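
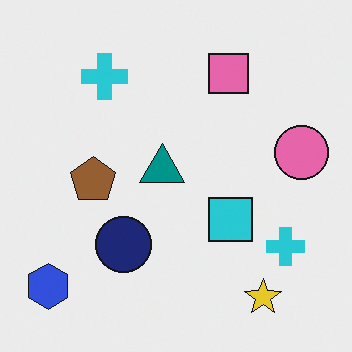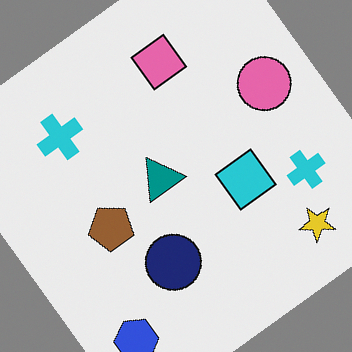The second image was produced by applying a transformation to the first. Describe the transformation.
The transformation is: rotated counter-clockwise by a large amount — several tens of degrees.

Every shape is tilted by the same angle and the image corners show triangular fill wedges — a whole-image rotation by a non-right angle.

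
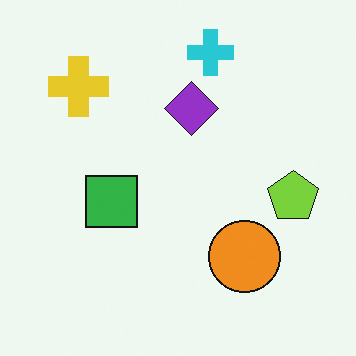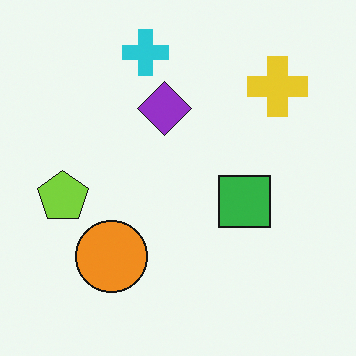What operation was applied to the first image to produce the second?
This is the original image flipped horizontally (left ↔ right).

The lime pentagon is in the right of the first image and the left of the second — shapes on opposite sides of the vertical midline have swapped in a mirror flip.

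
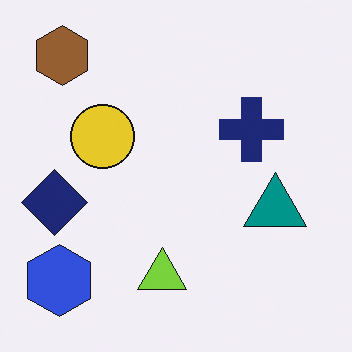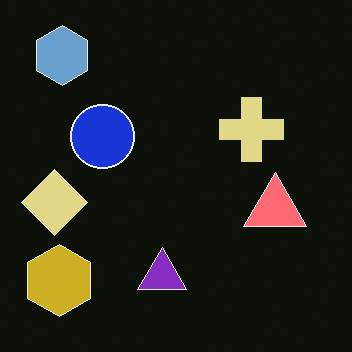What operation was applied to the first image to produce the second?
Color-inverted (negative).

The light background has become dark and every shape's color is its complement — a photographic negative.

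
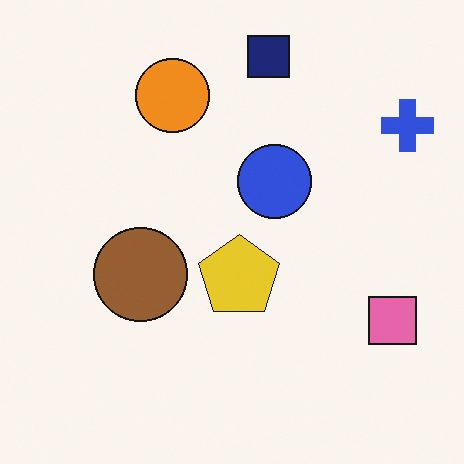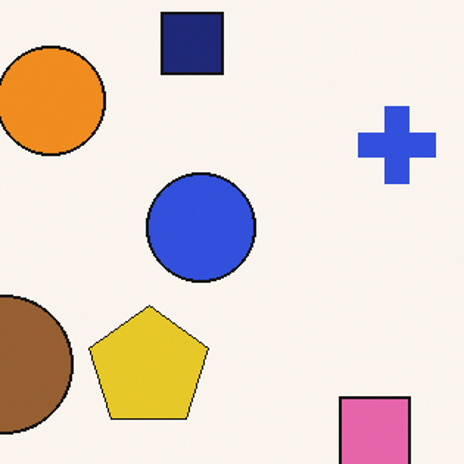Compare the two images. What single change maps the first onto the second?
It was cropped to a modestly smaller region and rescaled.

The visible shapes are larger and the field of view is narrower; shapes near the original edges may be partly or wholly outside the frame — a crop-and-rescale.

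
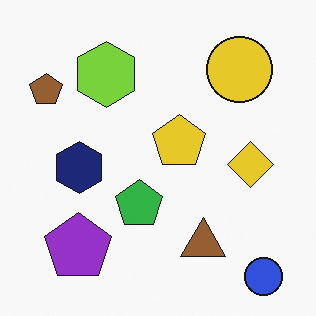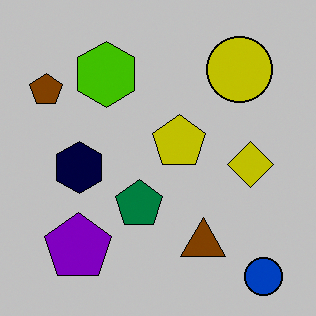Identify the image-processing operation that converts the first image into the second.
The image was aggressively posterized.

Each flat color has snapped to a coarser quantized level — most visibly, the near-white background has dropped to a flat grey.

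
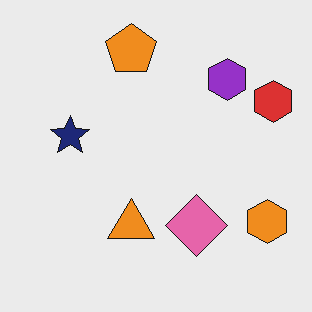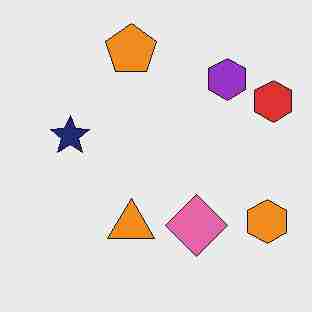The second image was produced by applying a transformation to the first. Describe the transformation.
The image was heavily JPEG-compressed with obvious blocking artifacts.

Blocky 8×8 compression artifacts appear around shape edges and the flat background shows ringing — characteristic JPEG degradation.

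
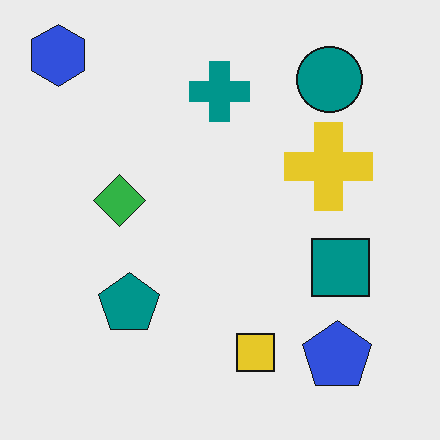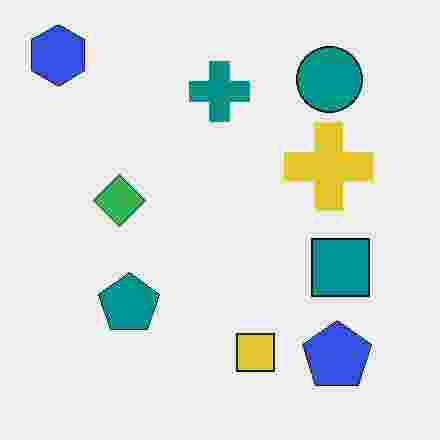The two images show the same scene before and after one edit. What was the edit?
The image was degraded with heavy JPEG compression.

Blocky 8×8 compression artifacts appear around shape edges and the flat background shows ringing — characteristic JPEG degradation.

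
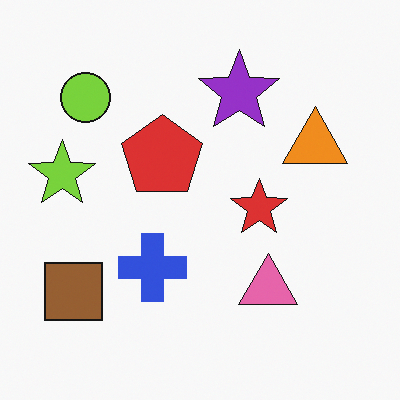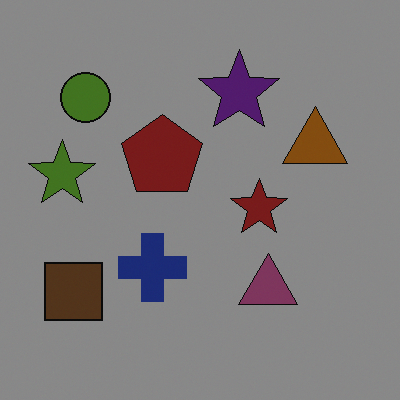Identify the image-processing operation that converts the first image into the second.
This is the original image darkened a lot.

Every pixel — background and shapes alike — is uniformly darkened.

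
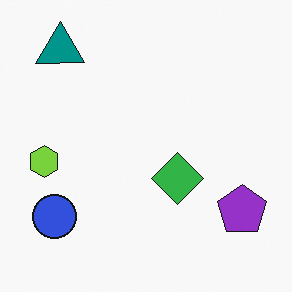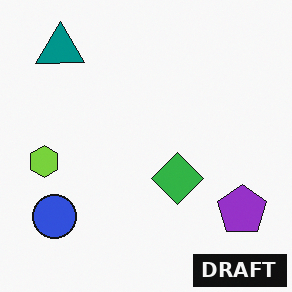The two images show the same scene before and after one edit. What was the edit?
This is the original image watermarked with the text "DRAFT" in the lower-right corner.

A dark label reading "DRAFT" appears in the lower-right corner.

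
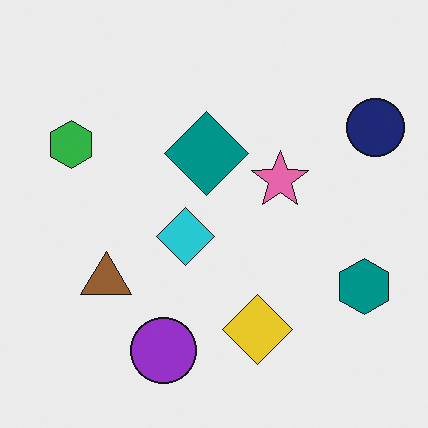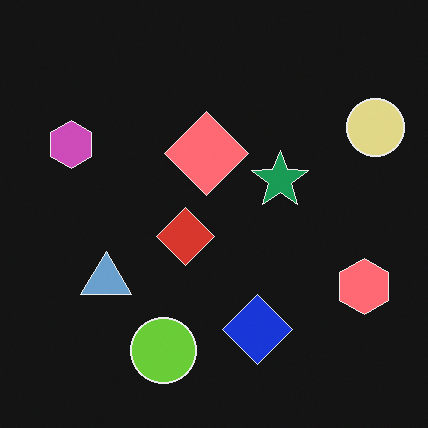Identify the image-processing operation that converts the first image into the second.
It was color-inverted (negative).

The light background has become dark and every shape's color is its complement — a photographic negative.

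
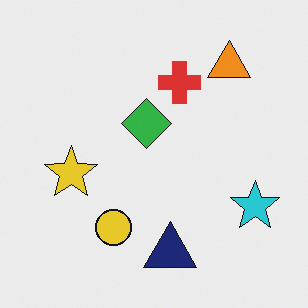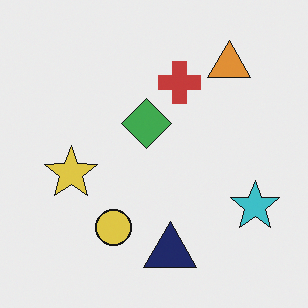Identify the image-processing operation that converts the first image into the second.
This is the original image slightly desaturated.

All colors are more muted and greyish — a global saturation change.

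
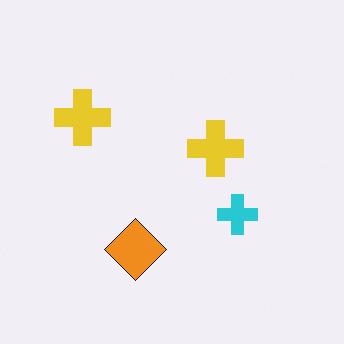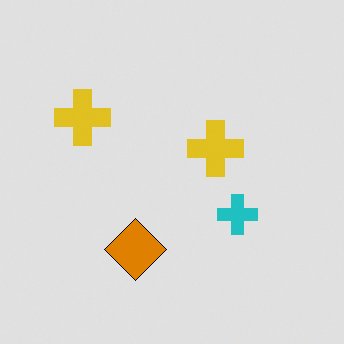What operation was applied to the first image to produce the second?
It was posterized to a reduced palette.

Each flat color has snapped to a coarser quantized level — most visibly, the near-white background has dropped to a flat grey.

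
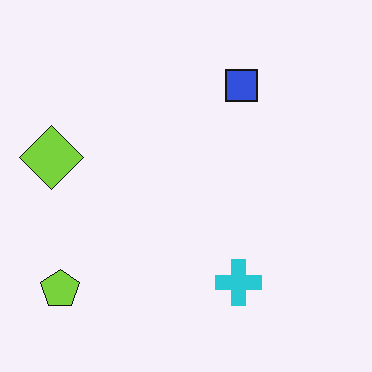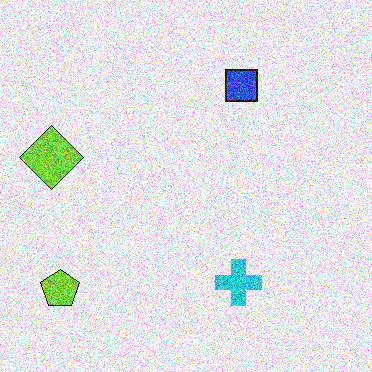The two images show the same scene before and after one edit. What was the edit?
The image was degraded with heavy additive noise.

Random speckle covers the whole image, including the flat background.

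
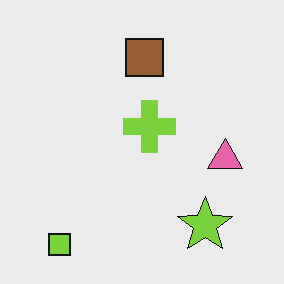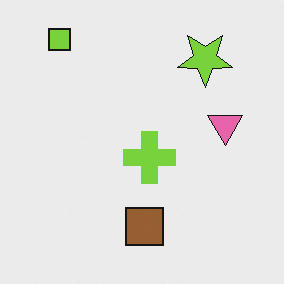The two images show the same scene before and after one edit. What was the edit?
The image was flipped vertically (top ↔ bottom).

The lime square is in the bottom-left of the first image and the top-left of the second — shapes on opposite sides of the horizontal midline have swapped in a mirror flip.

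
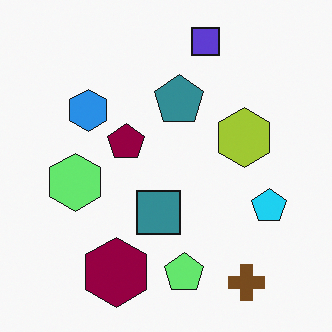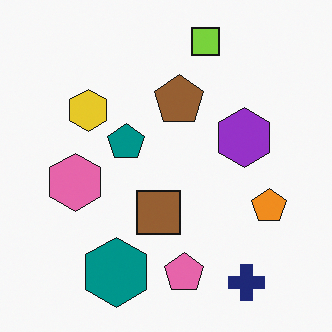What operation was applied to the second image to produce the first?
Hue-shifted by a large amount.

Every shape's color has rotated by the same amount around the hue wheel — a uniform hue shift.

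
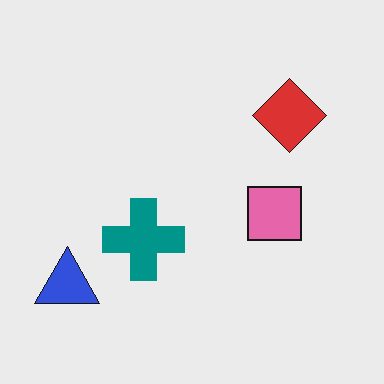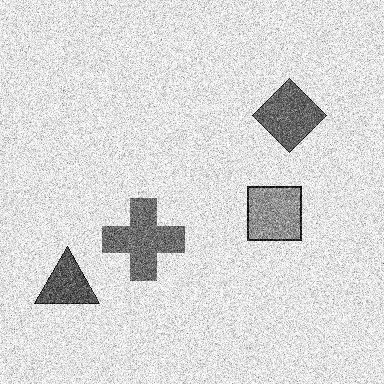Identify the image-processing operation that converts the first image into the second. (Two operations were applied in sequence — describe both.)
Degraded with a thick layer of grain, then converted to grayscale.

Random speckle covers the whole image, including the flat background. All color is removed — every shape is now a shade of grey.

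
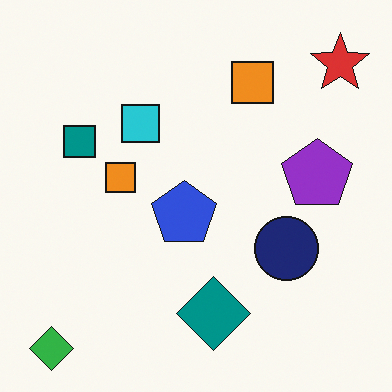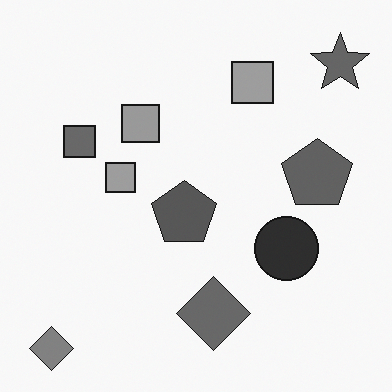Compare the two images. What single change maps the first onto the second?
The second image is the first converted to grayscale.

All color is removed — every shape is now a shade of grey.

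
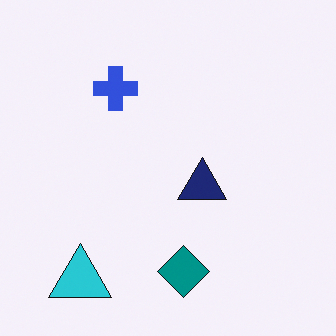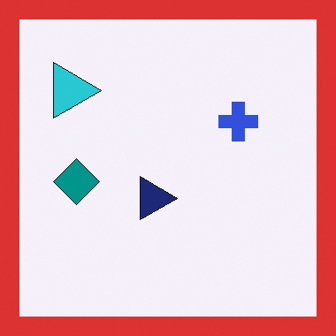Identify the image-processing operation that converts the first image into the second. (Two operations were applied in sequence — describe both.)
The image was rotated 90° clockwise, then framed with a red border.

The cyan triangle sits in the bottom-left of the first image and the top-left of the second — consistent with a whole-image 90° clockwise rotation. A solid red frame runs around the edge of the second image, with the content slightly shrunk inside it.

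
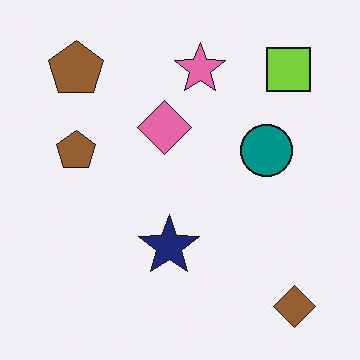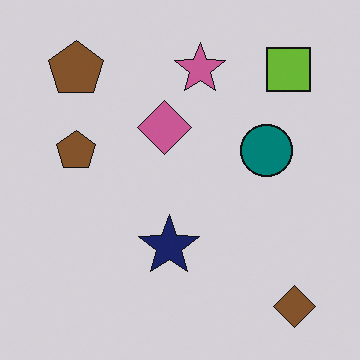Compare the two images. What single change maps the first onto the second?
The second image is the first slightly darkened.

Every pixel — background and shapes alike — is uniformly darkened.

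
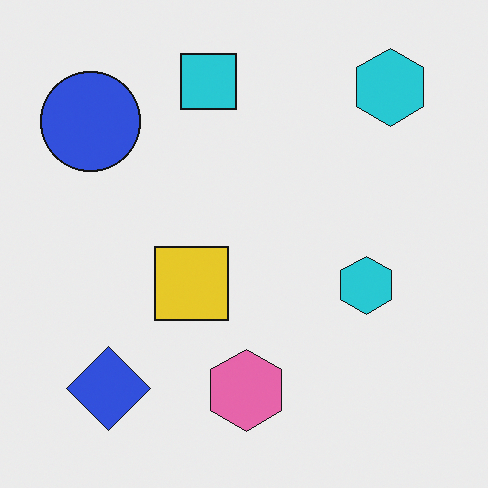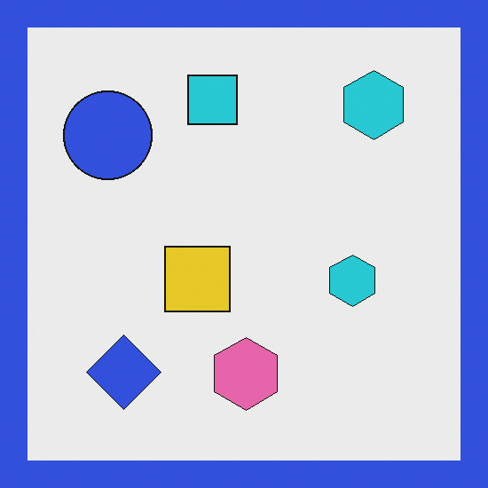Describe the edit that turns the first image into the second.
The second image is the first framed with a blue border.

A solid blue frame runs around the edge of the second image, with the content slightly shrunk inside it.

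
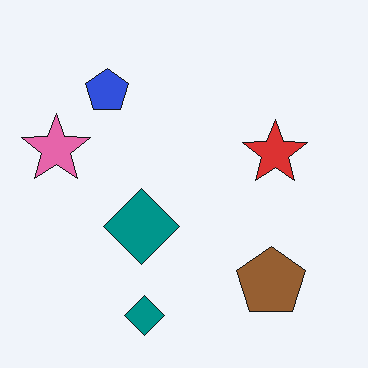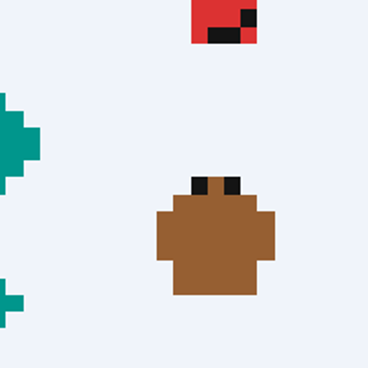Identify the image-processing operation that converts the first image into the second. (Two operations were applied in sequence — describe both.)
The second image is the first coarsely pixelated, then cropped to a noticeably smaller region and rescaled.

Shapes are reduced to large square blocks; fine edges and outlines are lost — a downscale-then-upscale (mosaic) effect. The visible shapes are larger and the field of view is narrower; shapes near the original edges may be partly or wholly outside the frame — a crop-and-rescale.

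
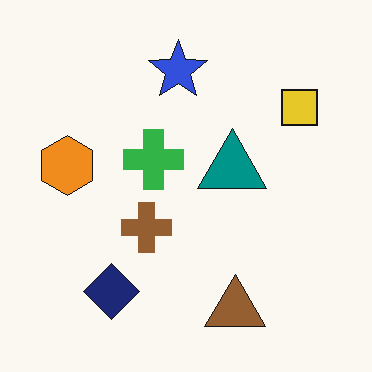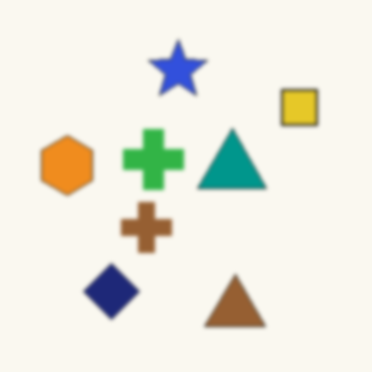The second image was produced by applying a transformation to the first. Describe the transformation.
The second image is the first given a subtle gaussian blur.

Shape edges and outlines are uniformly softened across the whole image.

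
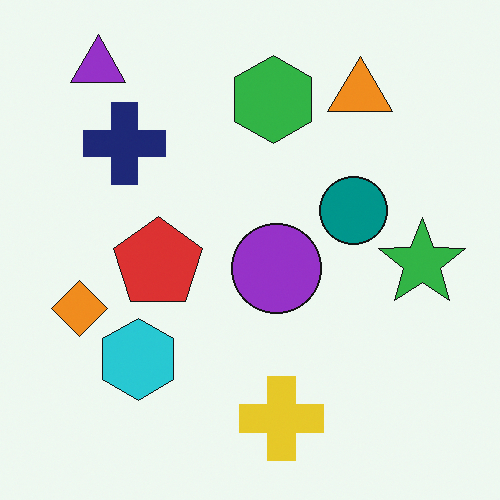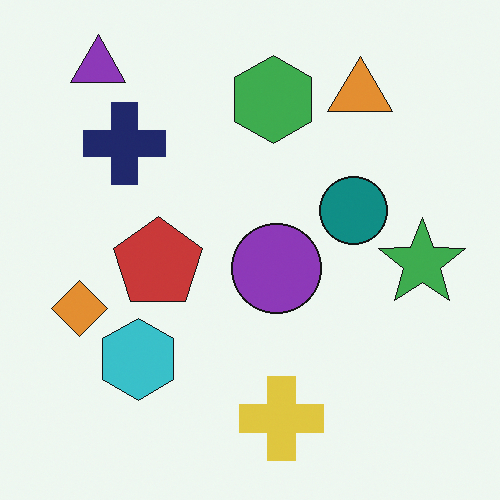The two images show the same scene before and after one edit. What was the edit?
The transformation is: slightly desaturated.

All colors are more muted and greyish — a global saturation change.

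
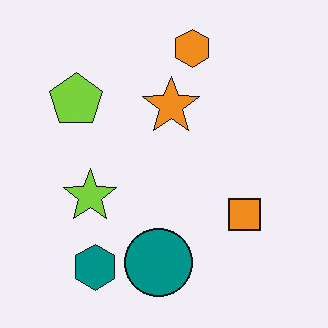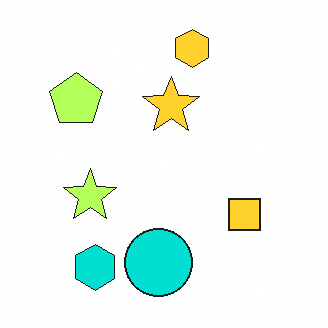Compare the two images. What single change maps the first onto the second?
The image was substantially brightened.

Every pixel — background and shapes alike — is uniformly brightened.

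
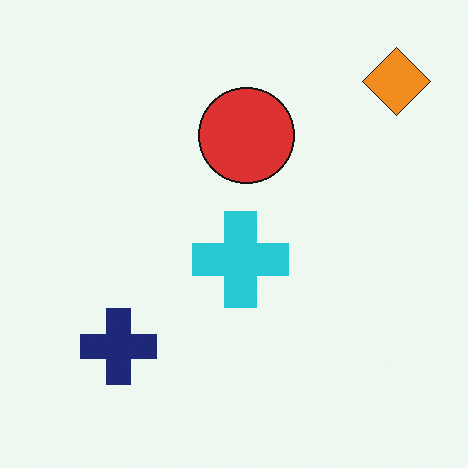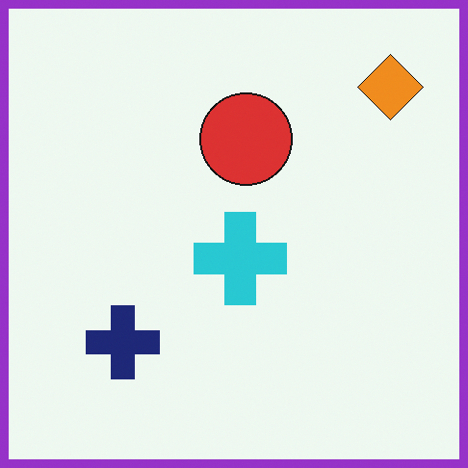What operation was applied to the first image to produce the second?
Framed with a purple border.

A solid purple frame runs around the edge of the second image, with the content slightly shrunk inside it.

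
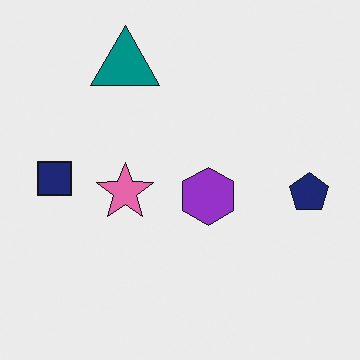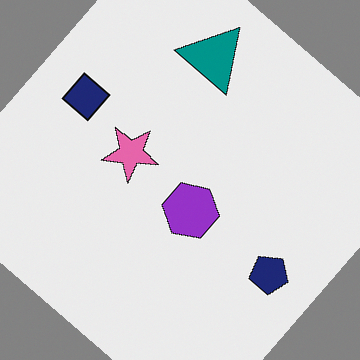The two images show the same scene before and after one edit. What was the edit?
The image was rotated clockwise by a large amount — several tens of degrees.

Every shape is tilted by the same angle and the image corners show triangular fill wedges — a whole-image rotation by a non-right angle.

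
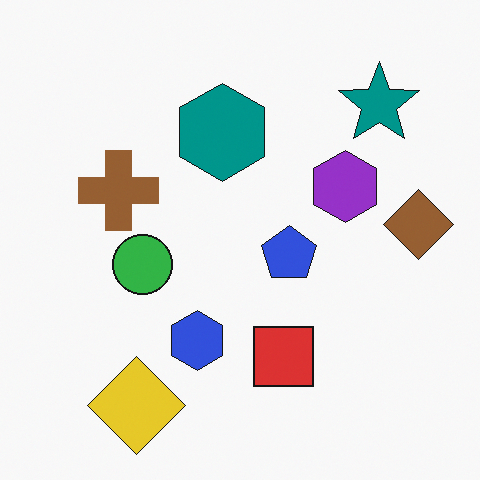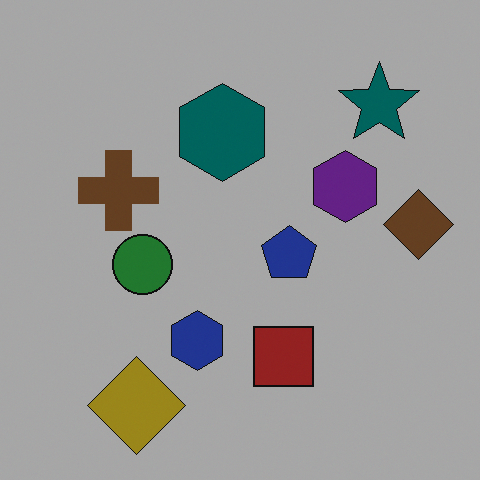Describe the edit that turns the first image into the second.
The image was substantially darkened.

Every pixel — background and shapes alike — is uniformly darkened.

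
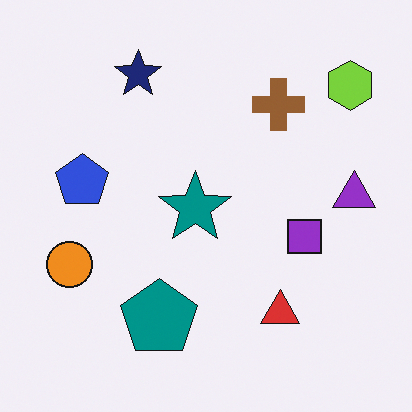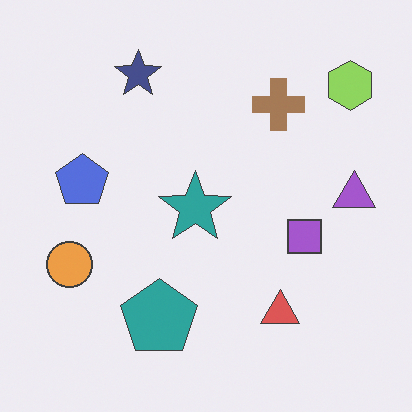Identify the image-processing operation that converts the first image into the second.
The second image is the first given slightly reduced contrast.

Tones are pushed toward mid-grey across the whole image — a global contrast change.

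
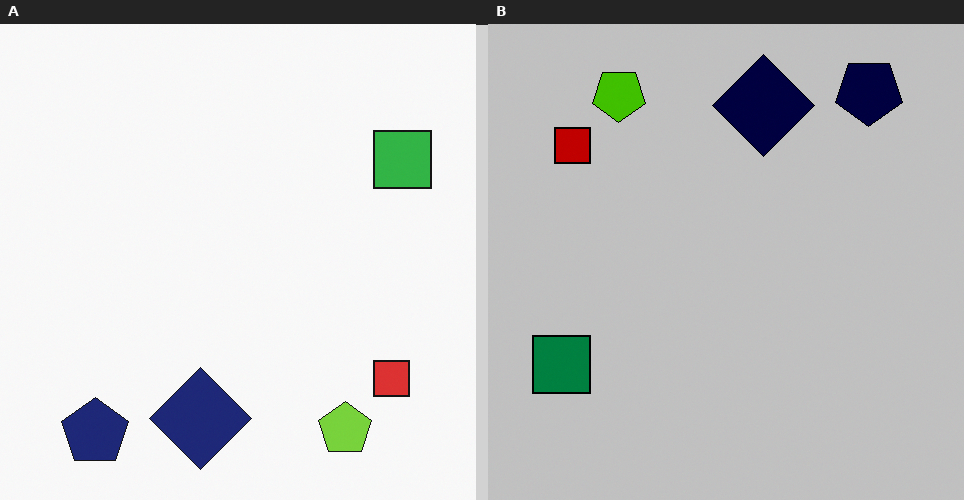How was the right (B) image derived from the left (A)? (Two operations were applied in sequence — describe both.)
It was aggressively posterized, then rotated 180°.

Each flat color has snapped to a coarser quantized level — most visibly, the near-white background has dropped to a flat grey. The navy pentagon sits in the bottom-left of the left (A) image and the top-right of the right (B) — consistent with a whole-image 180° rotation.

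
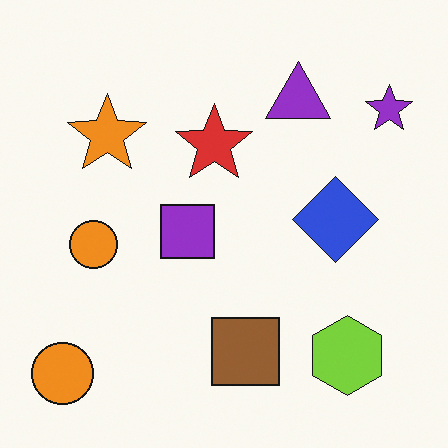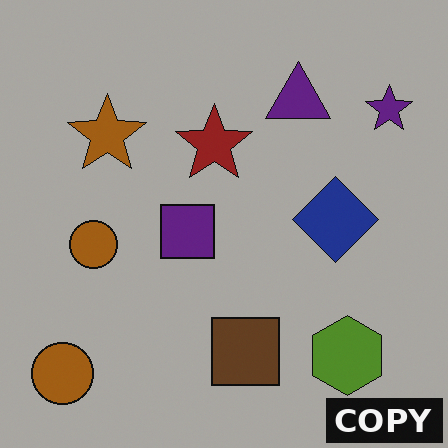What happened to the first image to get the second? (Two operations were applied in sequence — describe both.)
The transformation is: noticeably darkened, then watermarked with the text "COPY" in the lower-right corner.

Every pixel — background and shapes alike — is uniformly darkened. A dark label reading "COPY" appears in the lower-right corner.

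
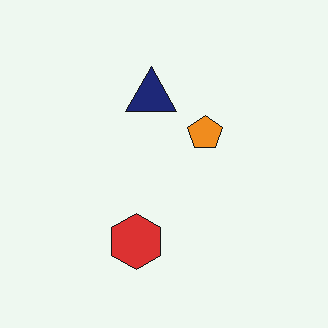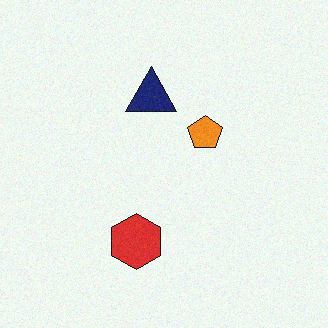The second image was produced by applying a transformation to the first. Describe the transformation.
The second image is the first degraded with a light layer of grain.

Random speckle covers the whole image, including the flat background.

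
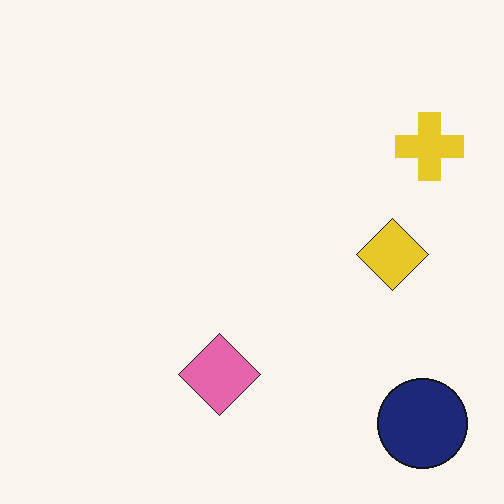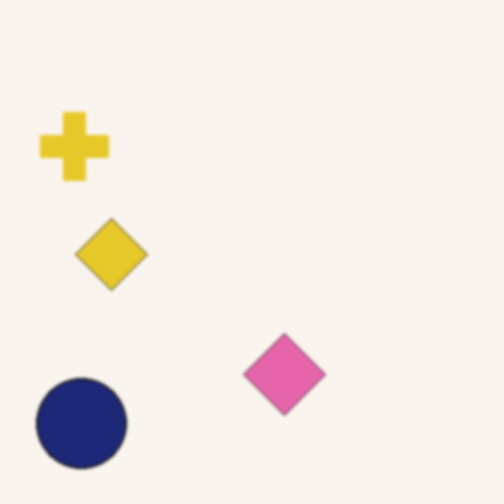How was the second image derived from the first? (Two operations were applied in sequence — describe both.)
It was given a subtle gaussian blur, then flipped horizontally (left ↔ right).

Shape edges and outlines are uniformly softened across the whole image. The yellow cross is in the top-right of the first image and the top-left of the second — shapes on opposite sides of the vertical midline have swapped in a mirror flip.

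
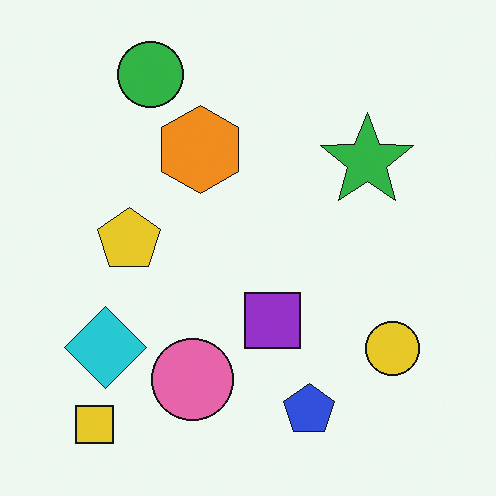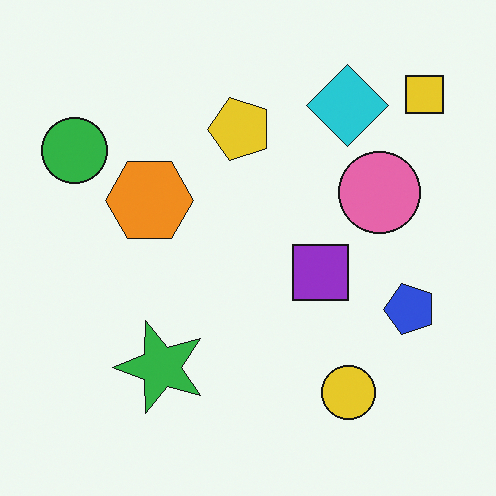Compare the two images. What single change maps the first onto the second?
The second image is the first transposed (reflected across the top-left ↔ bottom-right diagonal).

Shapes have swapped their row and column positions — what was in the top-right is now in the bottom-left — a diagonal reflection.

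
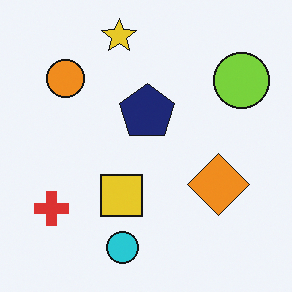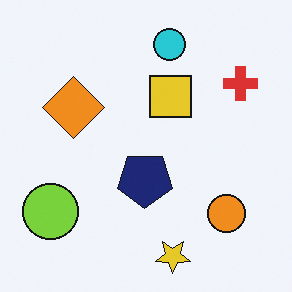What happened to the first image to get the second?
The transformation is: rotated 180°.

The lime circle sits in the top-right of the first image and the bottom-left of the second — consistent with a whole-image 180° rotation.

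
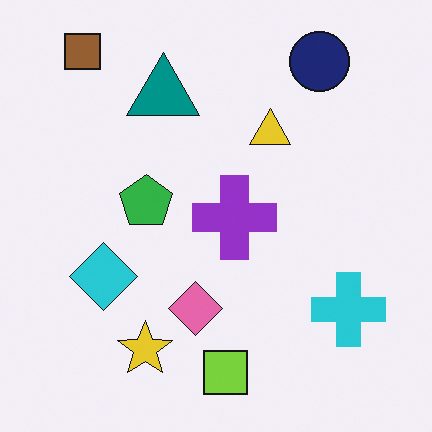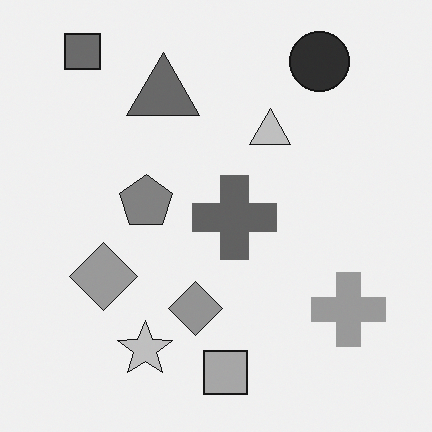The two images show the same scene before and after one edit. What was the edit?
The image was converted to grayscale.

All color is removed — every shape is now a shade of grey.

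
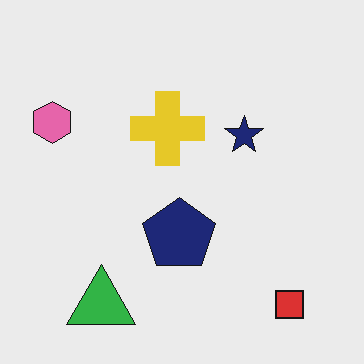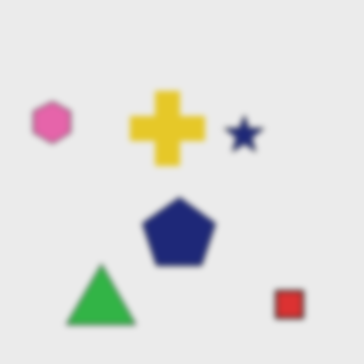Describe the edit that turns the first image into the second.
The second image is the first moderately blurred.

Shape edges and outlines are uniformly softened across the whole image.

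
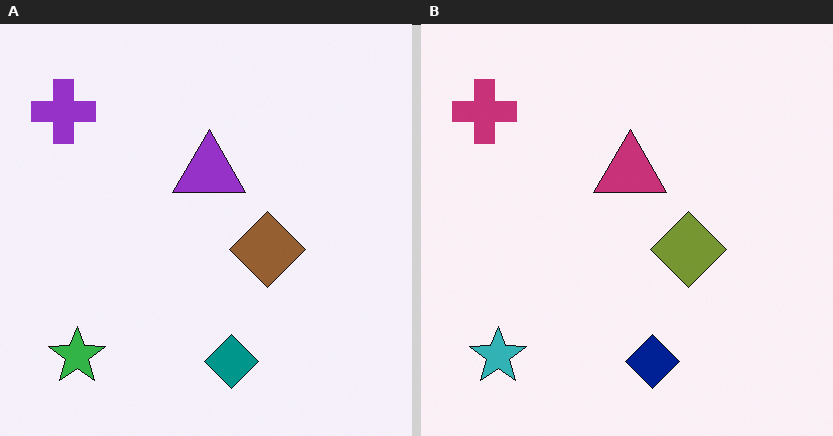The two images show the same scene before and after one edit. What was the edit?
It was hue-shifted slightly.

Every shape's color has rotated by the same amount around the hue wheel — a uniform hue shift.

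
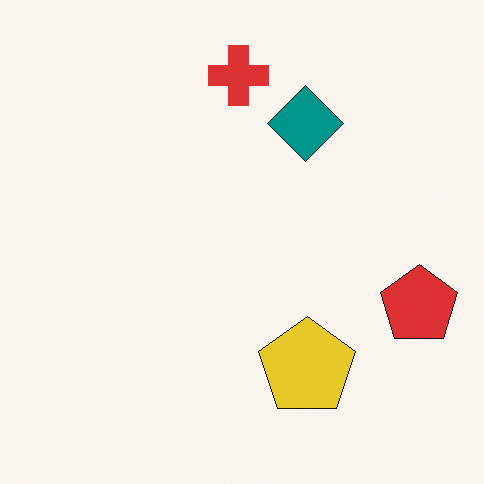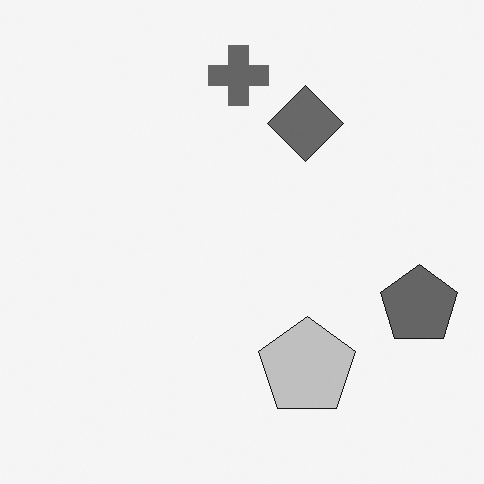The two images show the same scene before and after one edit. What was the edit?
Converted to grayscale.

All color is removed — every shape is now a shade of grey.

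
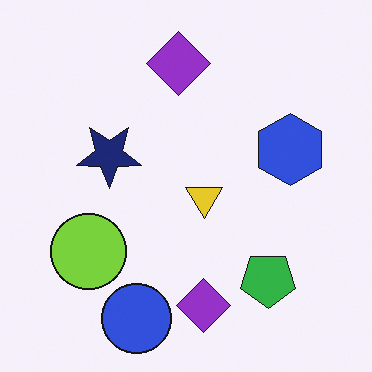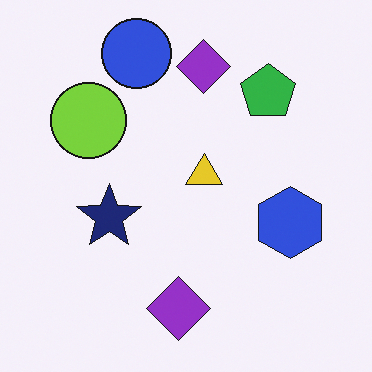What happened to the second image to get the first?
The transformation is: flipped vertically (top ↔ bottom).

The blue circle is in the top of the second image and the bottom of the first — shapes on opposite sides of the horizontal midline have swapped in a mirror flip.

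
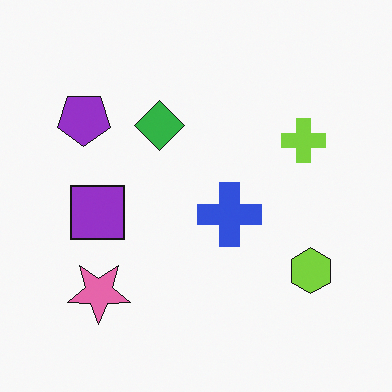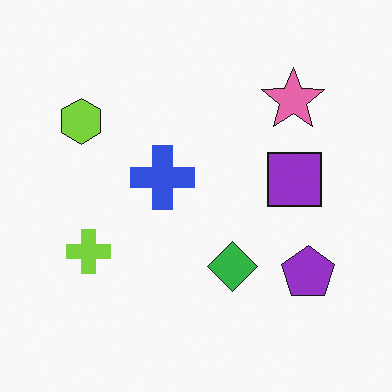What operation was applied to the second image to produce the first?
The first image is the second rotated 180°.

The lime hexagon sits in the top-left of the second image and the bottom-right of the first — consistent with a whole-image 180° rotation.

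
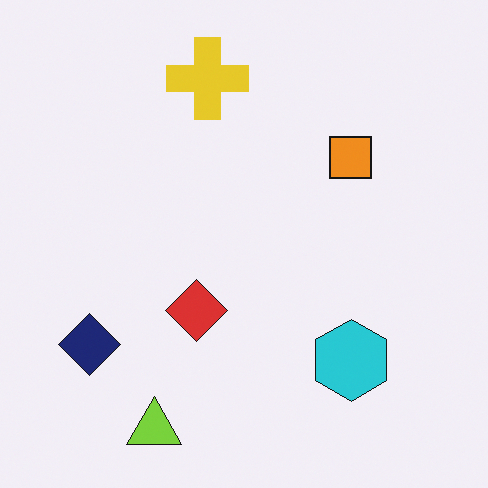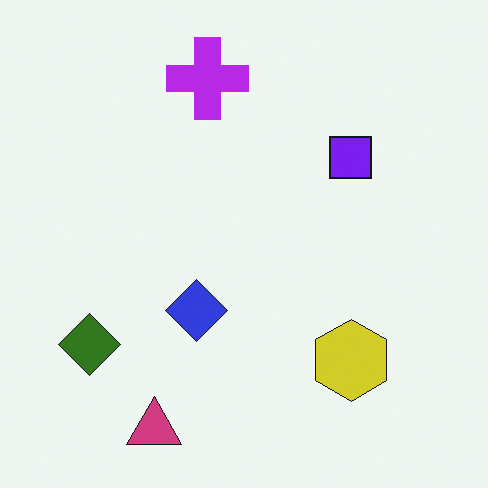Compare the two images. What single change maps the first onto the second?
Hue-shifted by a large amount.

Every shape's color has rotated by the same amount around the hue wheel — a uniform hue shift.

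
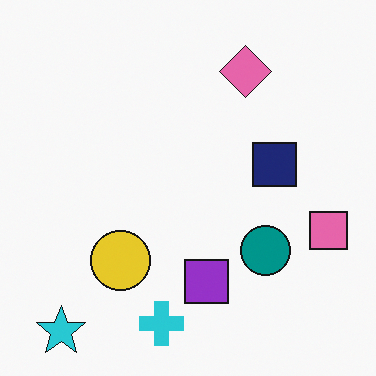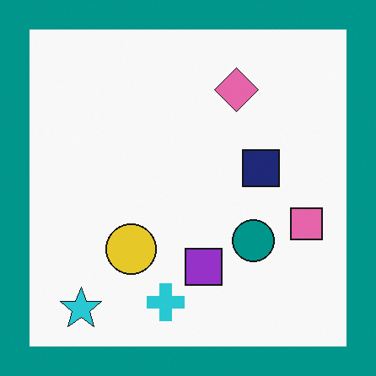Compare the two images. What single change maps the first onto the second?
Framed with a teal border.

A solid teal frame runs around the edge of the second image, with the content slightly shrunk inside it.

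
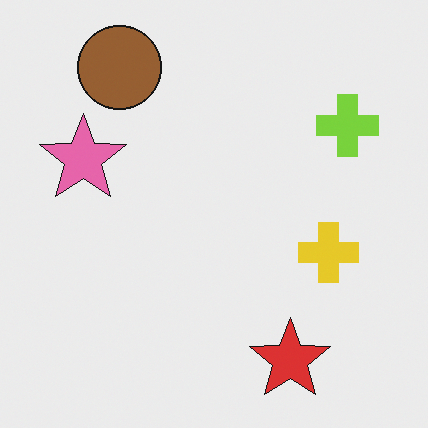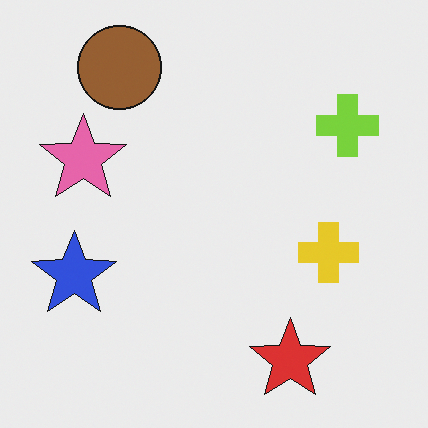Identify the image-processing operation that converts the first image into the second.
This is the original image overlaid with an additional blue star.

A blue star appears in the second image that is absent from the first.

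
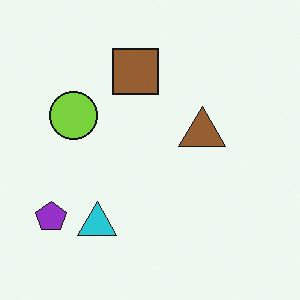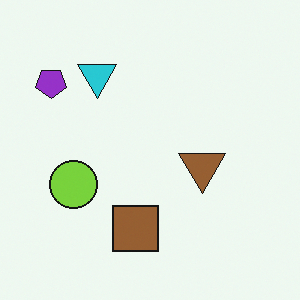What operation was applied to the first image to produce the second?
It was flipped vertically (top ↔ bottom).

The brown square is in the top of the first image and the bottom of the second — shapes on opposite sides of the horizontal midline have swapped in a mirror flip.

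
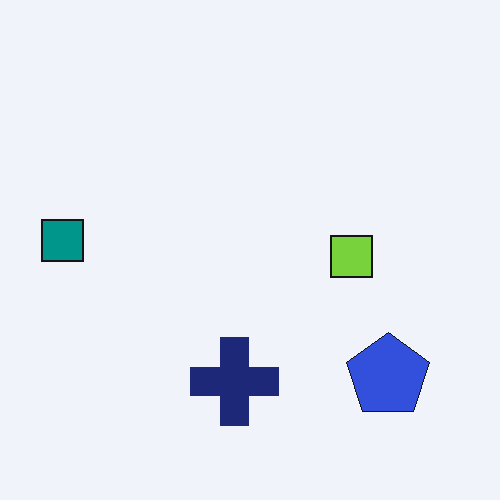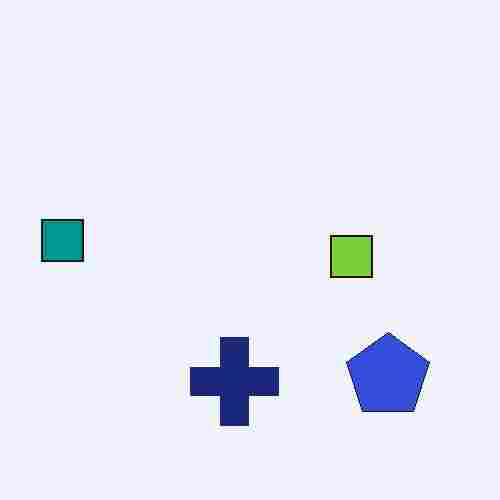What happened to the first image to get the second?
This is the original image degraded with heavy JPEG compression.

Blocky 8×8 compression artifacts appear around shape edges and the flat background shows ringing — characteristic JPEG degradation.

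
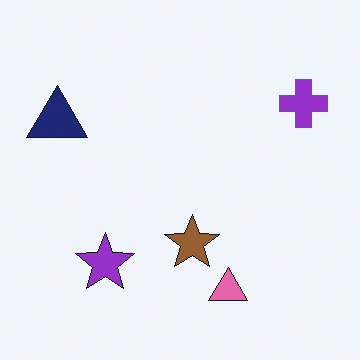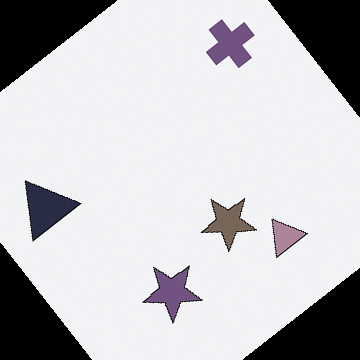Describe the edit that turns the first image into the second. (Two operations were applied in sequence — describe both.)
This is the original image rotated counter-clockwise by a large amount — several tens of degrees, then heavily desaturated.

Every shape is tilted by the same angle and the image corners show triangular fill wedges — a whole-image rotation by a non-right angle. All colors are more muted and greyish — a global saturation change.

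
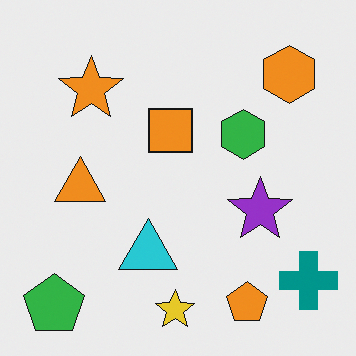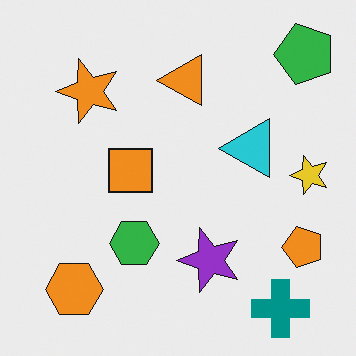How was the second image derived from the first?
It was transposed (reflected across the top-left ↔ bottom-right diagonal).

Shapes have swapped their row and column positions — what was in the top-right is now in the bottom-left — a diagonal reflection.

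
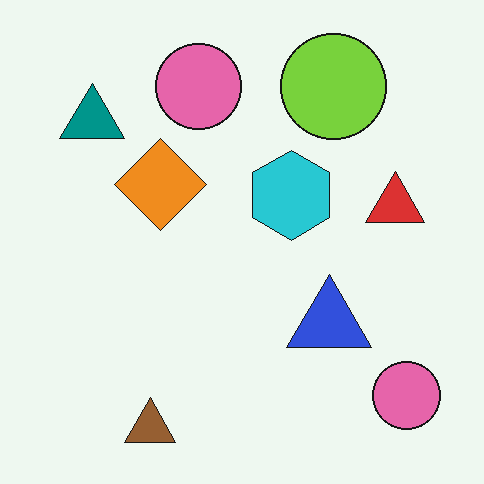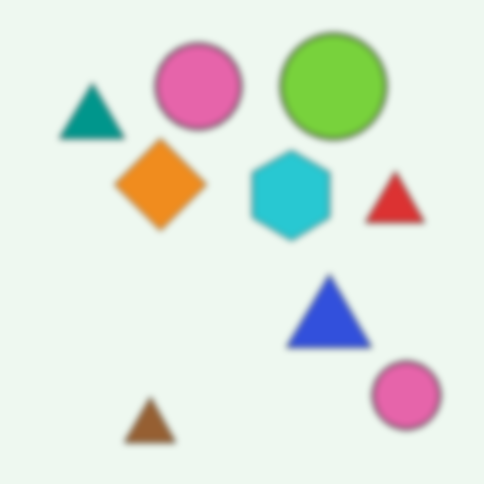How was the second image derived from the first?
The transformation is: noticeably gaussian-blurred.

Shape edges and outlines are uniformly softened across the whole image.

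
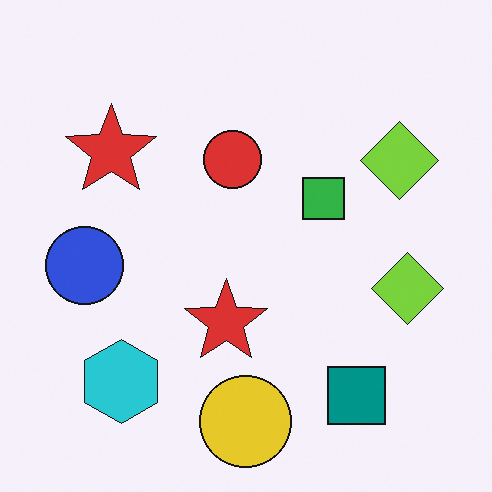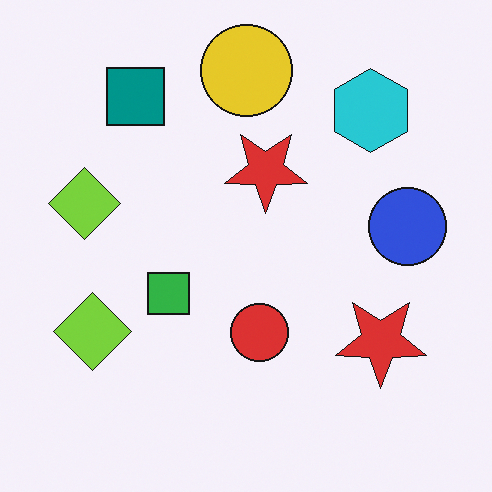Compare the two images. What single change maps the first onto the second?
The second image is the first rotated 180°.

The teal square sits in the bottom-right of the first image and the top-left of the second — consistent with a whole-image 180° rotation.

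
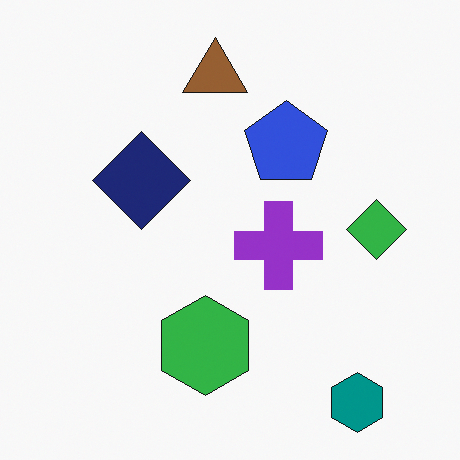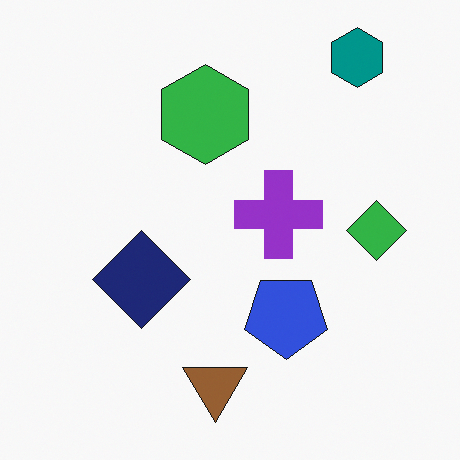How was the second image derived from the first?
It was flipped vertically (top ↔ bottom).

The teal hexagon is in the bottom-right of the first image and the top-right of the second — shapes on opposite sides of the horizontal midline have swapped in a mirror flip.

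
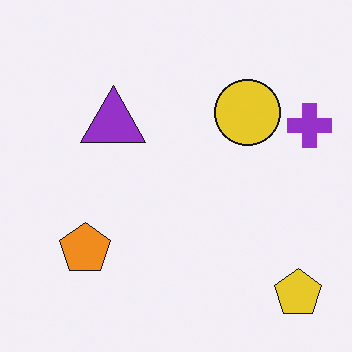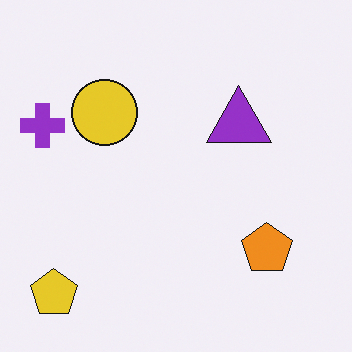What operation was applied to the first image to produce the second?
This is the original image flipped horizontally (left ↔ right).

The purple cross is in the right of the first image and the left of the second — shapes on opposite sides of the vertical midline have swapped in a mirror flip.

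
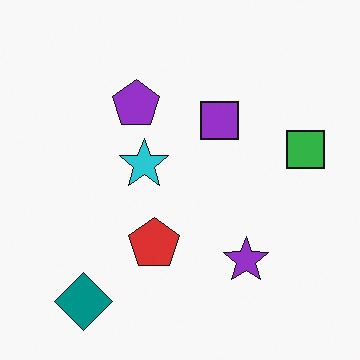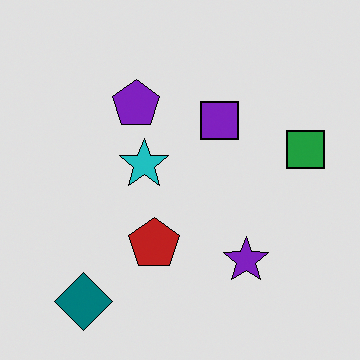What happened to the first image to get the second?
It was moderately posterized.

Each flat color has snapped to a coarser quantized level — most visibly, the near-white background has dropped to a flat grey.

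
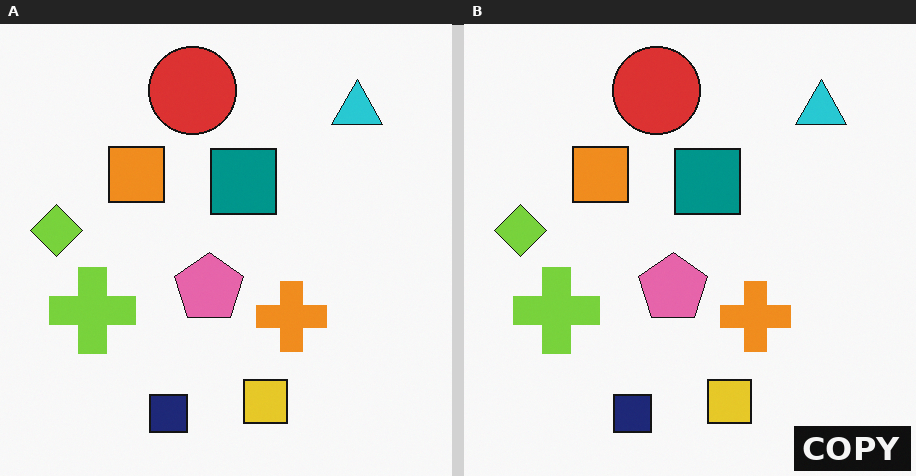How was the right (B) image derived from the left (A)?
It was watermarked with the text "COPY" in the lower-right corner.

A dark label reading "COPY" appears in the lower-right corner.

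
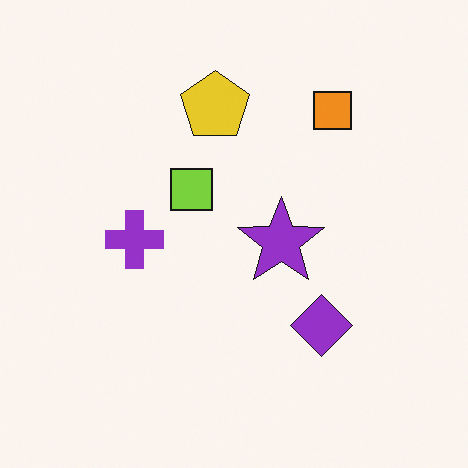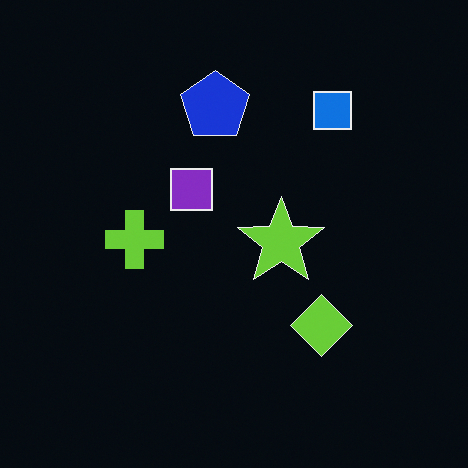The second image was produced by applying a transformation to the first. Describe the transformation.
The second image is the first color-inverted (negative).

The light background has become dark and every shape's color is its complement — a photographic negative.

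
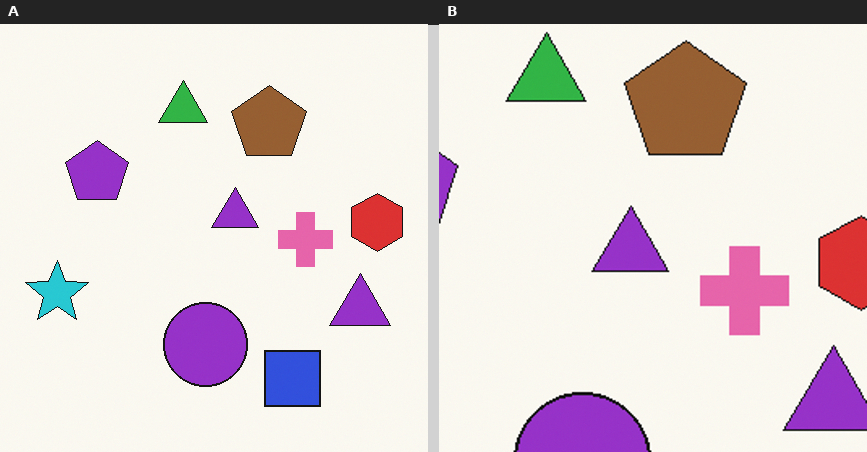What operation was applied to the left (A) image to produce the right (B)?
The image was cropped to a noticeably smaller region and rescaled.

The visible shapes are larger and the field of view is narrower; shapes near the original edges may be partly or wholly outside the frame — a crop-and-rescale.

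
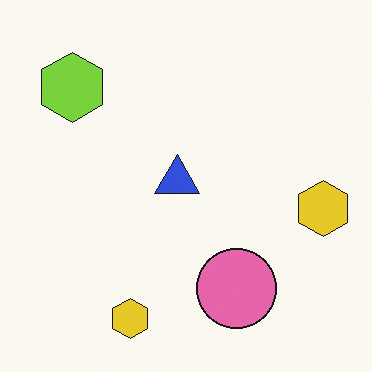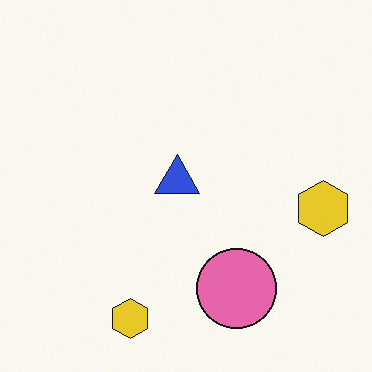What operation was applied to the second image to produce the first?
The transformation is: overlaid with an additional lime hexagon.

A lime hexagon appears in the first image that is absent from the second.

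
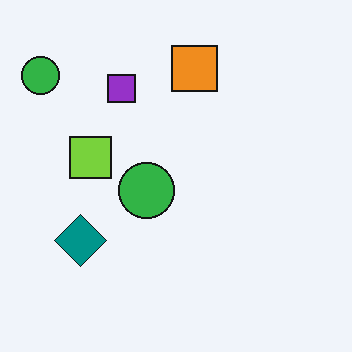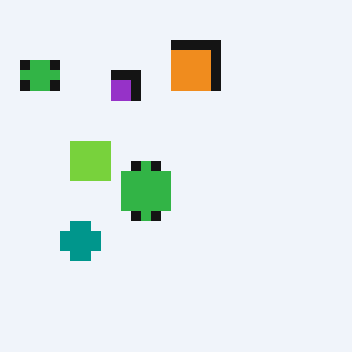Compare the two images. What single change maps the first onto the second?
It was heavily pixelated into large blocks.

Shapes are reduced to large square blocks; fine edges and outlines are lost — a downscale-then-upscale (mosaic) effect.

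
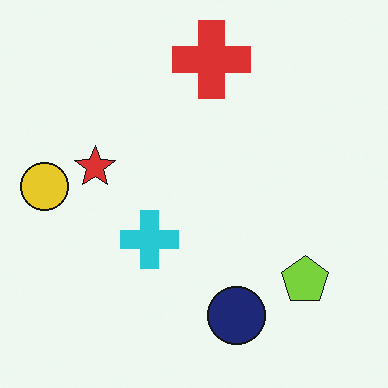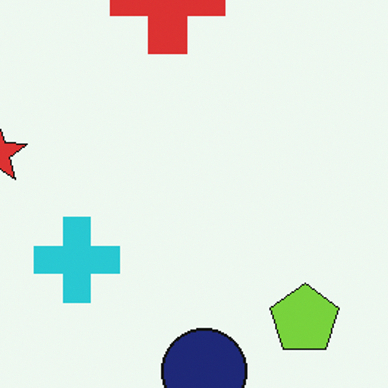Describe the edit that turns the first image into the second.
The transformation is: cropped to a modestly smaller region and rescaled.

The visible shapes are larger and the field of view is narrower; shapes near the original edges may be partly or wholly outside the frame — a crop-and-rescale.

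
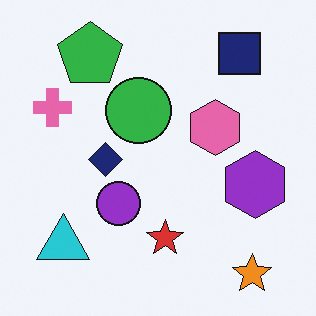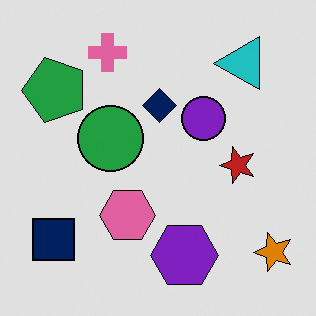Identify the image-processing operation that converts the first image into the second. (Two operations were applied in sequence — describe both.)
The transformation is: posterized to a reduced palette, then transposed (reflected across the top-left ↔ bottom-right diagonal).

Each flat color has snapped to a coarser quantized level — most visibly, the near-white background has dropped to a flat grey. Shapes have swapped their row and column positions — what was in the top-right is now in the bottom-left — a diagonal reflection.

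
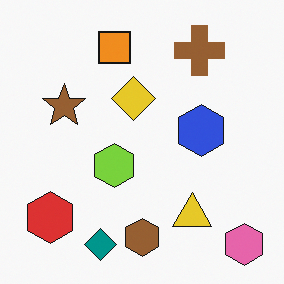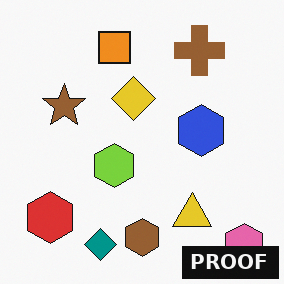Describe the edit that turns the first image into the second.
It was watermarked with the text "PROOF" in the lower-right corner.

A dark label reading "PROOF" appears in the lower-right corner.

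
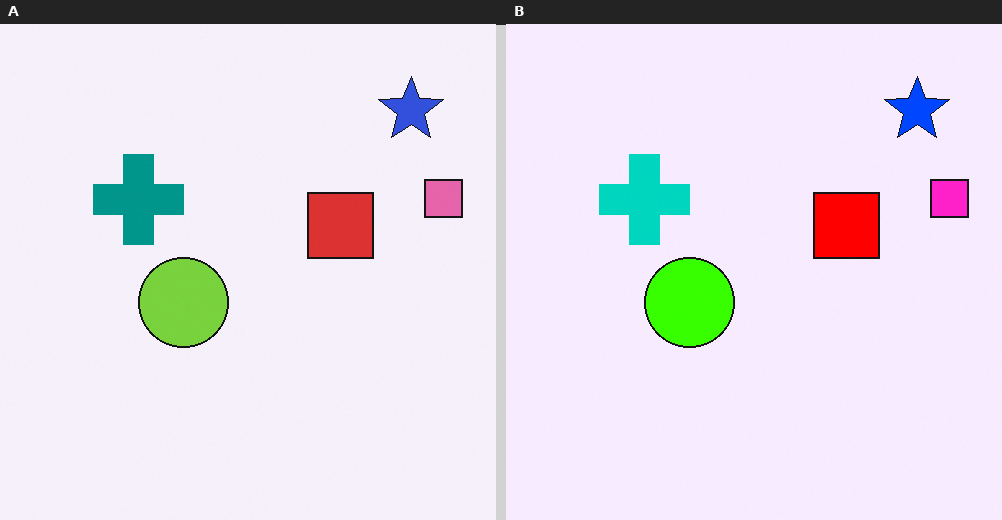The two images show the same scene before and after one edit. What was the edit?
It was heavily oversaturated.

All colors are more vivid — a global saturation change.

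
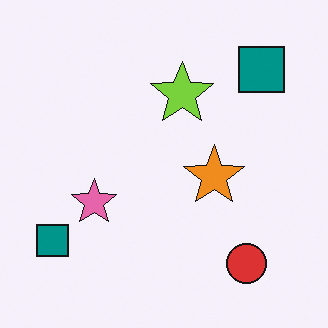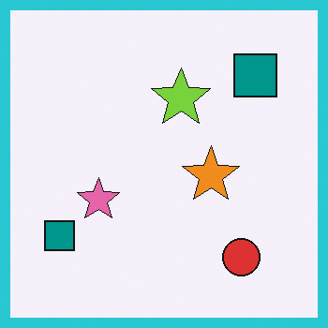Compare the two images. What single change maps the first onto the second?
Framed with a cyan border.

A solid cyan frame runs around the edge of the second image, with the content slightly shrunk inside it.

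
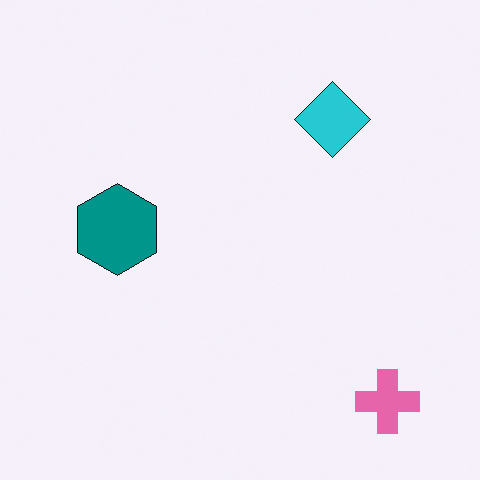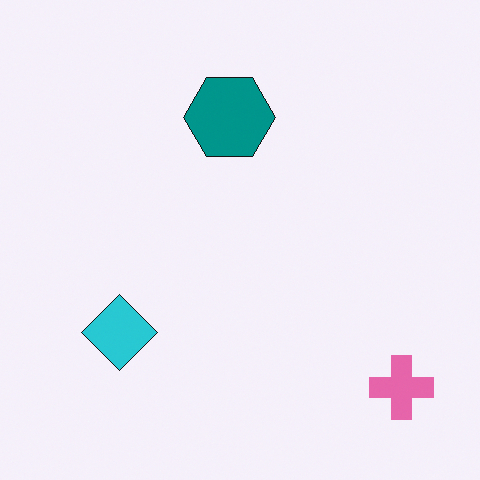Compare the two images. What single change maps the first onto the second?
It was transposed (reflected across the top-left ↔ bottom-right diagonal).

Shapes have swapped their row and column positions — what was in the top-right is now in the bottom-left — a diagonal reflection.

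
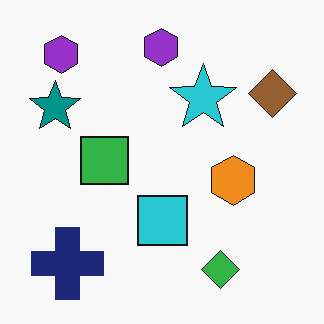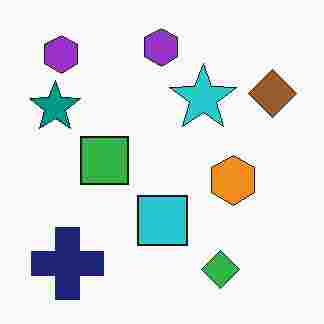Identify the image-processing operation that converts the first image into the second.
The second image is the first heavily JPEG-compressed with obvious blocking artifacts.

Blocky 8×8 compression artifacts appear around shape edges and the flat background shows ringing — characteristic JPEG degradation.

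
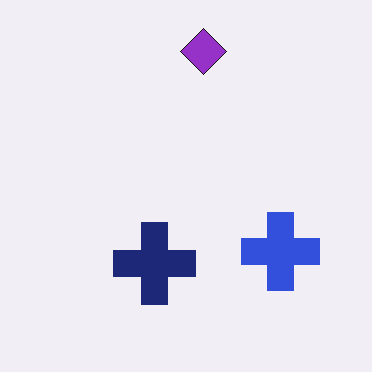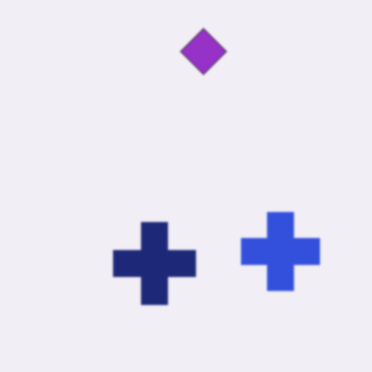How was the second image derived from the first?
The second image is the first slightly softened.

Shape edges and outlines are uniformly softened across the whole image.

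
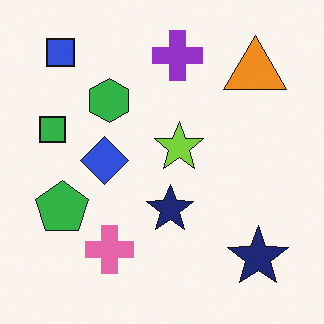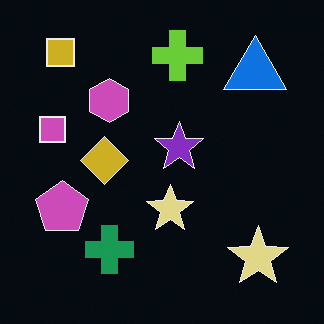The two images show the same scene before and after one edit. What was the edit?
The transformation is: color-inverted (negative).

The light background has become dark and every shape's color is its complement — a photographic negative.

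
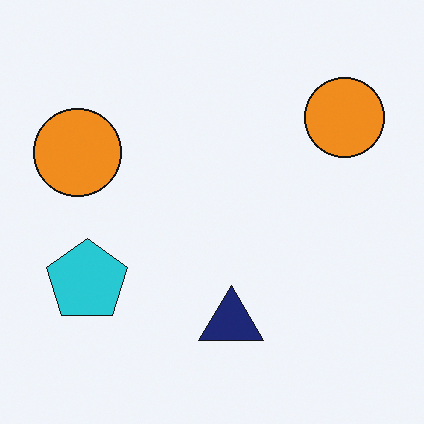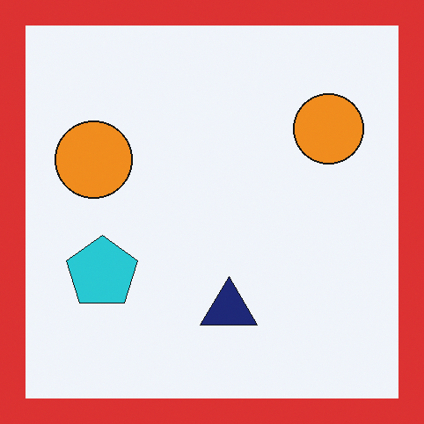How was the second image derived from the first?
The transformation is: framed with a red border.

A solid red frame runs around the edge of the second image, with the content slightly shrunk inside it.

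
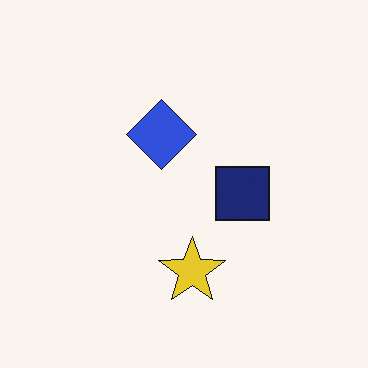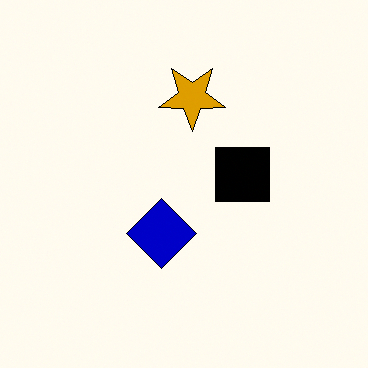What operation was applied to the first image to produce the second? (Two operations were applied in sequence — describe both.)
This is the original image given much higher contrast, then flipped vertically (top ↔ bottom).

Tones are pushed away from mid-grey across the whole image — a global contrast change. The yellow star is in the bottom of the first image and the top of the second — shapes on opposite sides of the horizontal midline have swapped in a mirror flip.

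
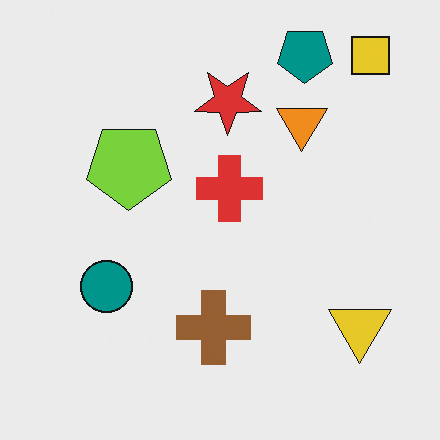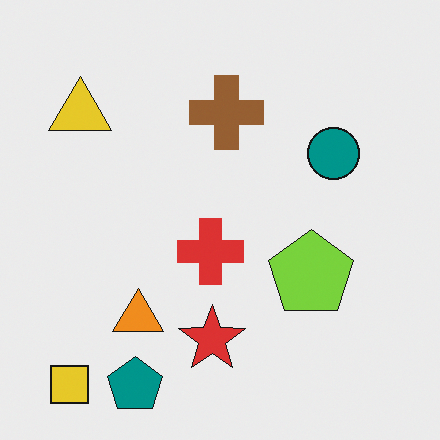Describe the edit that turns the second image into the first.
The first image is the second rotated 180°.

The yellow square sits in the bottom-left of the second image and the top-right of the first — consistent with a whole-image 180° rotation.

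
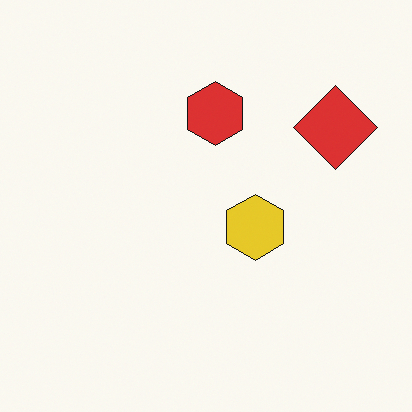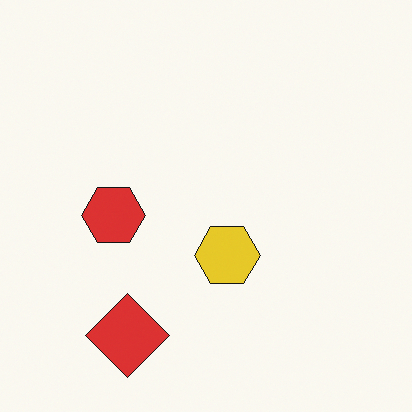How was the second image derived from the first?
It was transposed (reflected across the top-left ↔ bottom-right diagonal).

Shapes have swapped their row and column positions — what was in the top-right is now in the bottom-left — a diagonal reflection.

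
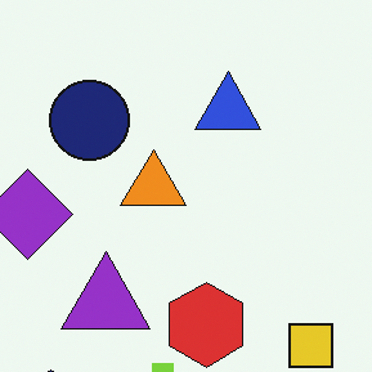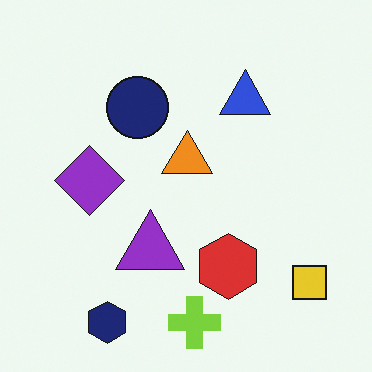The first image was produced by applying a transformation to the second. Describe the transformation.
The image was cropped to a modestly smaller region and rescaled.

The visible shapes are larger and the field of view is narrower; shapes near the original edges may be partly or wholly outside the frame — a crop-and-rescale.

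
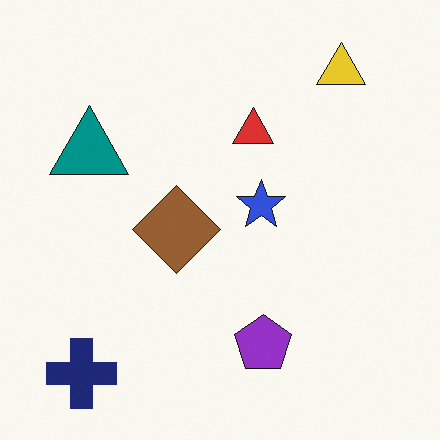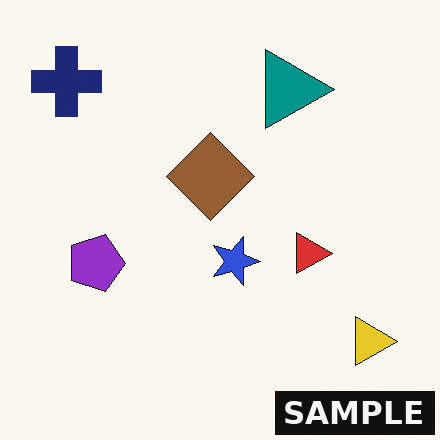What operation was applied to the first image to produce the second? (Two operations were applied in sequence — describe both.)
It was rotated 90° clockwise, then watermarked with the text "SAMPLE" in the lower-right corner.

The navy cross sits in the bottom-left of the first image and the top-left of the second — consistent with a whole-image 90° clockwise rotation. A dark label reading "SAMPLE" appears in the lower-right corner.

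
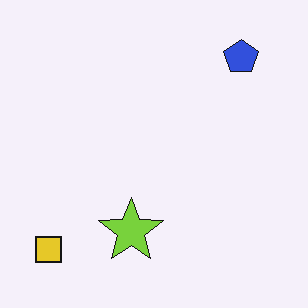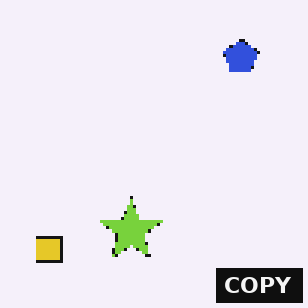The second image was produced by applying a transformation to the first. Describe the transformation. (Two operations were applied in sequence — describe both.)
The image was mildly pixelated, then watermarked with the text "COPY" in the lower-right corner.

Shapes are reduced to large square blocks; fine edges and outlines are lost — a downscale-then-upscale (mosaic) effect. A dark label reading "COPY" appears in the lower-right corner.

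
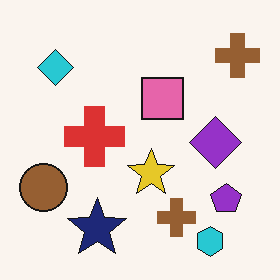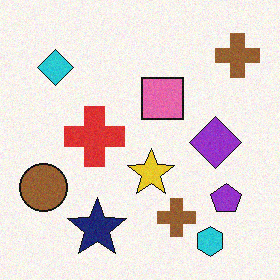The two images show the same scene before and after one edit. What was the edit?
The transformation is: degraded with subtle gaussian noise.

Random speckle covers the whole image, including the flat background.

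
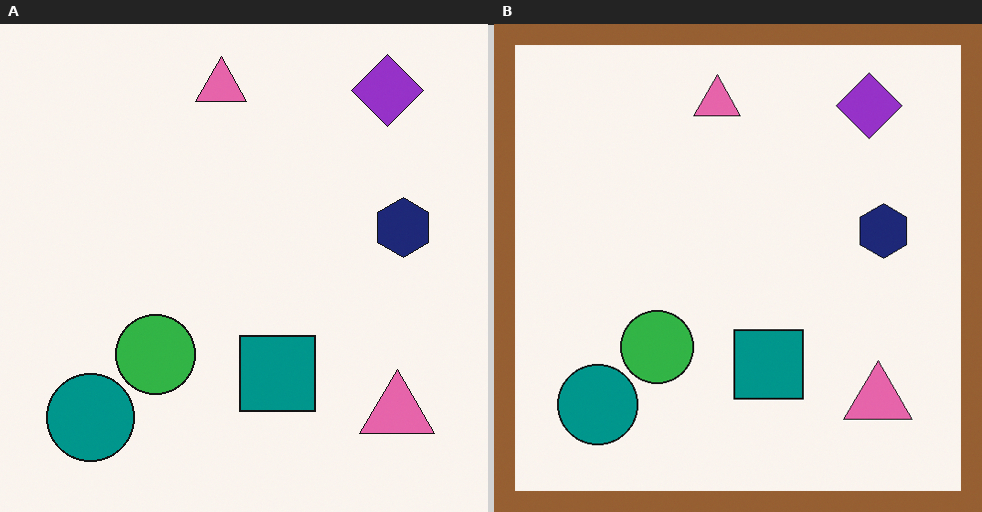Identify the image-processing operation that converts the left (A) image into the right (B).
It was framed with a brown border.

A solid brown frame runs around the edge of the right (B) image, with the content slightly shrunk inside it.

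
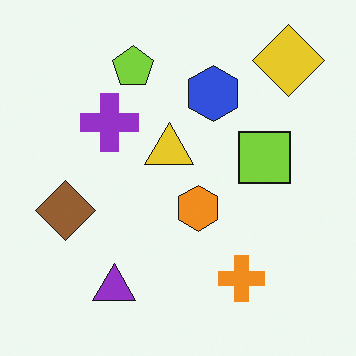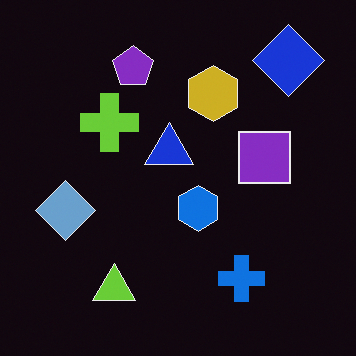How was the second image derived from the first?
The transformation is: color-inverted (negative).

The light background has become dark and every shape's color is its complement — a photographic negative.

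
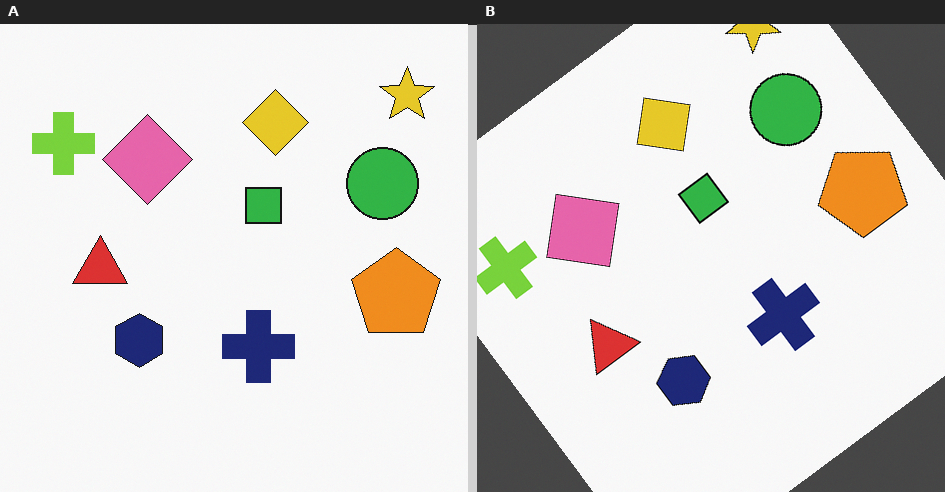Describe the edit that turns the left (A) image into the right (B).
The right (B) image is the left (A) rotated counter-clockwise by a large amount — several tens of degrees.

Every shape is tilted by the same angle and the image corners show triangular fill wedges — a whole-image rotation by a non-right angle.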